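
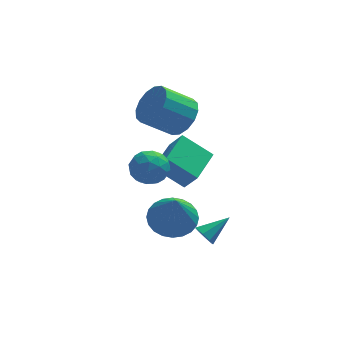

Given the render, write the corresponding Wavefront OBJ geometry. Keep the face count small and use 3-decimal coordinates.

v 3.123 -1.817 -1.271
v 3.418 -1.831 -1.735
v 4.217 -1.323 -0.589
v 3.219 -1.464 -1.681
v 2.964 -1.304 -1.387
v 2.802 -1.444 -1.025
v 2.828 -1.803 -0.807
v 3.027 -2.17 -0.86
v 3.282 -2.33 -1.154
v 3.444 -2.19 -1.516
v 1.825 -2.026 0.16
v 2.827 -1.748 0.3
v 1.855 -3.054 1.98
v 2.632 -1.436 0.48
v 2.313 -1.213 0.611
v 1.92 -1.115 0.673
v 1.513 -1.155 0.657
v 1.153 -1.328 0.566
v 0.895 -1.607 0.412
v 0.779 -1.95 0.221
v 0.822 -2.305 0.02
v 1.017 -2.617 -0.16
v 1.336 -2.839 -0.291
v 1.729 -2.937 -0.353
v 2.136 -2.897 -0.337
v 2.496 -2.724 -0.245
v 2.754 -2.445 -0.092
v 2.87 -2.102 0.1
v 2.674 2.159 3.257
v 3.161 2.679 3.986
v 1.833 2.482 5.013
v 1.346 1.961 4.283
v 2.895 3.044 3.712
v 1.567 2.847 4.739
v 2.57 3.171 3.316
v 1.242 2.974 4.343
v 2.272 3.028 2.904
v 0.945 2.83 3.931
v 2.083 2.651 2.587
v 0.755 2.454 3.613
v 2.052 2.142 2.449
v 0.724 1.945 3.475
v 2.187 1.638 2.527
v 0.859 1.441 3.554
v 2.453 1.273 2.801
v 1.125 1.076 3.828
v 2.778 1.146 3.197
v 1.45 0.949 4.224
v 3.075 1.29 3.609
v 1.748 1.092 4.636
v 3.265 1.666 3.927
v 1.937 1.469 4.953
v 3.296 2.175 4.065
v 1.968 1.978 5.091
v 0.989 -1.012 2.207
v 1.722 -1.258 2.634
v 0.198 -1.742 3.146
v 0.931 -1.988 3.573
v 0.67 -1.145 3.594
v 1.159 -0.693 3.013
v 0.761 -2.307 2.767
v 1.25 -1.855 2.186
v 1.581 -2.058 2.98
v 1.525 -1.34 3.491
v 0.395 -1.66 2.289
v 0.339 -0.942 2.8
v 1.425 -1.071 2.338
v 0.495 -1.929 3.442
v 0.341 -1.433 3.454
v 0.772 -1.578 3.705
v 1.094 -0.739 2.561
v 1.525 -0.884 2.812
v 0.907 -0.817 3.376
v 0.395 -2.116 2.968
v 0.826 -2.261 3.219
v 1.148 -1.422 2.075
v 1.579 -1.567 2.326
v 1.013 -2.183 2.404
v 1.773 -1.686 2.792
v 1.308 -2.115 3.344
v 1.208 -2.302 2.87
v 1.496 -2.037 2.529
v 1.74 -1.264 3.092
v 1.275 -1.693 3.644
v 1.122 -1.197 3.657
v 1.409 -0.932 3.315
v 1.657 -1.734 3.296
v 0.645 -1.307 2.136
v 0.18 -1.736 2.688
v 0.511 -2.068 2.465
v 0.798 -1.803 2.123
v 0.612 -0.885 2.436
v 0.147 -1.314 2.988
v 0.424 -0.963 3.251
v 0.712 -0.698 2.91
v 0.263 -1.266 2.484
v 1.157 -0.816 2.343
v 1.637 -1.26 3.203
v 1.972 0.645 2.643
v 2.451 0.202 3.503
v 2.369 -1.302 1.417
v 2.848 -1.745 2.277
v 3.183 0.16 1.717
v 3.663 -0.284 2.577
f 2 1 4
f 2 4 3
f 4 1 5
f 4 5 3
f 5 1 6
f 5 6 3
f 6 1 7
f 6 7 3
f 7 1 8
f 7 8 3
f 8 1 9
f 8 9 3
f 9 1 10
f 9 10 3
f 10 1 2
f 10 2 3
f 12 11 14
f 12 14 13
f 14 11 15
f 14 15 13
f 15 11 16
f 15 16 13
f 16 11 17
f 16 17 13
f 17 11 18
f 17 18 13
f 18 11 19
f 18 19 13
f 19 11 20
f 19 20 13
f 20 11 21
f 20 21 13
f 21 11 22
f 21 22 13
f 22 11 23
f 22 23 13
f 23 11 24
f 23 24 13
f 24 11 25
f 24 25 13
f 25 11 26
f 25 26 13
f 26 11 27
f 26 27 13
f 27 11 28
f 27 28 13
f 28 11 12
f 28 12 13
f 30 29 33
f 30 33 31
f 31 33 34
f 31 34 32
f 33 29 35
f 33 35 34
f 34 35 36
f 34 36 32
f 35 29 37
f 35 37 36
f 36 37 38
f 36 38 32
f 37 29 39
f 37 39 38
f 38 39 40
f 38 40 32
f 39 29 41
f 39 41 40
f 40 41 42
f 40 42 32
f 41 29 43
f 41 43 42
f 42 43 44
f 42 44 32
f 43 29 45
f 43 45 44
f 44 45 46
f 44 46 32
f 45 29 47
f 45 47 46
f 46 47 48
f 46 48 32
f 47 29 49
f 47 49 48
f 48 49 50
f 48 50 32
f 49 29 51
f 49 51 50
f 50 51 52
f 50 52 32
f 51 29 53
f 51 53 52
f 52 53 54
f 52 54 32
f 53 29 30
f 53 30 54
f 54 30 31
f 54 31 32
f 55 92 71
f 92 66 95
f 71 95 60
f 92 95 71
f 55 71 67
f 71 60 72
f 67 72 56
f 71 72 67
f 55 67 76
f 67 56 77
f 76 77 62
f 67 77 76
f 55 76 88
f 76 62 91
f 88 91 65
f 76 91 88
f 55 88 92
f 88 65 96
f 92 96 66
f 88 96 92
f 56 72 83
f 72 60 86
f 83 86 64
f 72 86 83
f 60 95 73
f 95 66 94
f 73 94 59
f 95 94 73
f 66 96 93
f 96 65 89
f 93 89 57
f 96 89 93
f 65 91 90
f 91 62 78
f 90 78 61
f 91 78 90
f 62 77 82
f 77 56 79
f 82 79 63
f 77 79 82
f 58 84 70
f 84 64 85
f 70 85 59
f 84 85 70
f 58 70 68
f 70 59 69
f 68 69 57
f 70 69 68
f 58 68 75
f 68 57 74
f 75 74 61
f 68 74 75
f 58 75 80
f 75 61 81
f 80 81 63
f 75 81 80
f 58 80 84
f 80 63 87
f 84 87 64
f 80 87 84
f 59 85 73
f 85 64 86
f 73 86 60
f 85 86 73
f 57 69 93
f 69 59 94
f 93 94 66
f 69 94 93
f 61 74 90
f 74 57 89
f 90 89 65
f 74 89 90
f 63 81 82
f 81 61 78
f 82 78 62
f 81 78 82
f 64 87 83
f 87 63 79
f 83 79 56
f 87 79 83
f 98 100 97
f 101 98 97
f 97 100 99
f 99 101 97
f 98 104 100
f 102 98 101
f 102 104 98
f 100 104 99
f 103 101 99
f 99 104 103
f 103 102 101
f 104 102 103



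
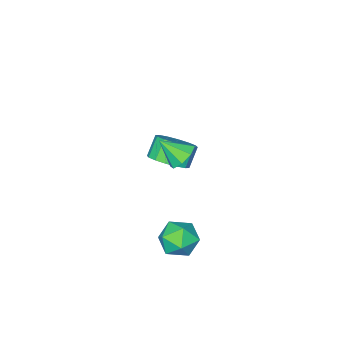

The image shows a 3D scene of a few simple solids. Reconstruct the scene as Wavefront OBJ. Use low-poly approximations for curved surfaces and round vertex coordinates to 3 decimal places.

v -0.914 -2.379 -2.881
v -0.275 -1.783 -2.247
v -1.027 -2.044 -1.244
v -1.666 -2.641 -1.879
v -0.659 -1.426 -2.442
v -1.411 -1.688 -1.439
v -1.112 -1.325 -2.754
v -1.863 -1.587 -1.752
v -1.511 -1.506 -3.101
v -2.263 -1.768 -2.098
v -1.75 -1.921 -3.389
v -2.502 -2.183 -2.386
v -1.766 -2.459 -3.541
v -2.517 -2.721 -2.538
v -1.553 -2.976 -3.516
v -2.305 -3.237 -2.513
v -1.169 -3.332 -3.321
v -1.921 -3.594 -2.318
v -0.717 -3.433 -3.008
v -1.468 -3.695 -2.006
v -0.317 -3.252 -2.662
v -1.069 -3.514 -1.659
v -0.078 -2.837 -2.374
v -0.83 -3.099 -1.371
v -0.063 -2.299 -2.222
v -0.814 -2.561 -1.219
v 1.454 1.495 1.533
v 1.992 2.098 1.724
v 2.106 0.625 2.447
v 1.477 2.104 2.096
v 0.949 1.753 2.139
v 0.717 1.251 1.826
v 0.917 0.892 1.342
v 1.431 0.886 0.97
v 1.959 1.236 0.927
v 2.191 1.739 1.24
v 2.612 4.081 -2.029
v 3.158 3.974 -2.934
v 3.102 2.506 -1.546
v 3.648 2.399 -2.451
v 3.976 3.087 -1.711
v 3.673 4.06 -2.009
v 2.587 2.42 -2.471
v 2.284 3.393 -2.769
v 3.143 2.947 -3.207
v 4.001 3.359 -2.737
v 2.259 3.121 -1.743
v 3.117 3.533 -1.273
f 2 1 5
f 2 5 3
f 3 5 6
f 3 6 4
f 5 1 7
f 5 7 6
f 6 7 8
f 6 8 4
f 7 1 9
f 7 9 8
f 8 9 10
f 8 10 4
f 9 1 11
f 9 11 10
f 10 11 12
f 10 12 4
f 11 1 13
f 11 13 12
f 12 13 14
f 12 14 4
f 13 1 15
f 13 15 14
f 14 15 16
f 14 16 4
f 15 1 17
f 15 17 16
f 16 17 18
f 16 18 4
f 17 1 19
f 17 19 18
f 18 19 20
f 18 20 4
f 19 1 21
f 19 21 20
f 20 21 22
f 20 22 4
f 21 1 23
f 21 23 22
f 22 23 24
f 22 24 4
f 23 1 25
f 23 25 24
f 24 25 26
f 24 26 4
f 25 1 2
f 25 2 26
f 26 2 3
f 26 3 4
f 28 27 30
f 28 30 29
f 30 27 31
f 30 31 29
f 31 27 32
f 31 32 29
f 32 27 33
f 32 33 29
f 33 27 34
f 33 34 29
f 34 27 35
f 34 35 29
f 35 27 36
f 35 36 29
f 36 27 28
f 36 28 29
f 37 48 42
f 37 42 38
f 37 38 44
f 37 44 47
f 37 47 48
f 38 42 46
f 42 48 41
f 48 47 39
f 47 44 43
f 44 38 45
f 40 46 41
f 40 41 39
f 40 39 43
f 40 43 45
f 40 45 46
f 41 46 42
f 39 41 48
f 43 39 47
f 45 43 44
f 46 45 38



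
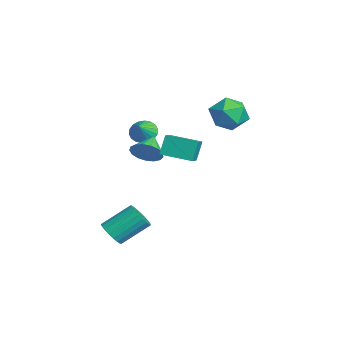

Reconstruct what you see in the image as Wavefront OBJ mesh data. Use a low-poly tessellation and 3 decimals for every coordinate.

v -4.181 -0.883 0.79
v -3.672 -1.051 0.196
v -3.379 -1.277 1.59
v -3.589 -0.715 0.279
v -3.623 -0.412 0.462
v -3.768 -0.202 0.711
v -3.994 -0.127 0.975
v -4.258 -0.202 1.203
v -4.506 -0.411 1.348
v -4.69 -0.714 1.383
v -4.773 -1.05 1.301
v -4.739 -1.353 1.117
v -4.594 -1.563 0.869
v -4.368 -1.638 0.605
v -4.104 -1.564 0.377
v -3.856 -1.354 0.231
v -0.18 -1.436 1.117
v 0.398 -0.923 1.598
v -1.26 -0.844 1.783
v 0.313 -0.682 1.246
v 0.115 -0.613 0.864
v -0.151 -0.733 0.54
v -0.423 -1.014 0.348
v -0.639 -1.391 0.333
v -0.751 -1.779 0.497
v -0.731 -2.088 0.803
v -0.586 -2.248 1.181
v -0.347 -2.222 1.545
v -0.07 -2.015 1.81
v 0.181 -1.676 1.917
v 0.35 -1.282 1.84
v 0.204 -0.606 1.156
v -0.159 -0.23 2.292
v 0.978 0.93 0.895
v 0.615 1.306 2.03
v 1.145 -1.006 1.59
v 0.782 -0.63 2.725
v 1.919 0.53 1.328
v 1.556 0.906 2.464
v 1.511 -3.568 -3.704
v 1.882 -3.114 -4.278
v 1.779 -1.579 -3.13
v 1.409 -2.032 -2.556
v 1.553 -3.076 -4.359
v 1.45 -1.54 -3.21
v 1.217 -3.122 -4.326
v 1.114 -1.587 -3.178
v 0.931 -3.246 -4.186
v 0.829 -1.71 -3.038
v 0.746 -3.425 -3.963
v 0.644 -1.89 -2.815
v 0.694 -3.629 -3.695
v 0.591 -2.094 -2.547
v 0.782 -3.823 -3.428
v 0.68 -2.287 -2.28
v 0.997 -3.972 -3.209
v 0.894 -2.436 -2.061
v 1.301 -4.051 -3.076
v 1.198 -2.516 -1.928
v 1.641 -4.047 -3.051
v 1.538 -2.512 -1.903
v 1.958 -3.96 -3.14
v 1.856 -2.424 -1.991
v 2.199 -3.805 -3.325
v 2.096 -2.27 -2.177
v 2.32 -3.609 -3.576
v 2.218 -2.074 -2.428
v 2.302 -3.406 -3.85
v 2.199 -1.871 -2.702
v 2.147 -3.231 -4.098
v 2.044 -1.695 -2.95
v -2.782 4.274 2.811
v -2.284 3.825 1.792
v -4.476 3.355 2.388
v -3.978 2.906 1.369
v -3.597 2.512 2.459
v -2.55 3.08 2.72
v -4.21 4.1 1.46
v -3.163 4.668 1.721
v -3.167 3.717 0.957
v -2.788 2.736 1.574
v -3.972 4.444 2.606
v -3.593 3.463 3.223
f 2 1 4
f 2 4 3
f 4 1 5
f 4 5 3
f 5 1 6
f 5 6 3
f 6 1 7
f 6 7 3
f 7 1 8
f 7 8 3
f 8 1 9
f 8 9 3
f 9 1 10
f 9 10 3
f 10 1 11
f 10 11 3
f 11 1 12
f 11 12 3
f 12 1 13
f 12 13 3
f 13 1 14
f 13 14 3
f 14 1 15
f 14 15 3
f 15 1 16
f 15 16 3
f 16 1 2
f 16 2 3
f 18 17 20
f 18 20 19
f 20 17 21
f 20 21 19
f 21 17 22
f 21 22 19
f 22 17 23
f 22 23 19
f 23 17 24
f 23 24 19
f 24 17 25
f 24 25 19
f 25 17 26
f 25 26 19
f 26 17 27
f 26 27 19
f 27 17 28
f 27 28 19
f 28 17 29
f 28 29 19
f 29 17 30
f 29 30 19
f 30 17 31
f 30 31 19
f 31 17 18
f 31 18 19
f 33 35 32
f 36 33 32
f 32 35 34
f 34 36 32
f 33 39 35
f 37 33 36
f 37 39 33
f 35 39 34
f 38 36 34
f 34 39 38
f 38 37 36
f 39 37 38
f 41 40 44
f 41 44 42
f 42 44 45
f 42 45 43
f 44 40 46
f 44 46 45
f 45 46 47
f 45 47 43
f 46 40 48
f 46 48 47
f 47 48 49
f 47 49 43
f 48 40 50
f 48 50 49
f 49 50 51
f 49 51 43
f 50 40 52
f 50 52 51
f 51 52 53
f 51 53 43
f 52 40 54
f 52 54 53
f 53 54 55
f 53 55 43
f 54 40 56
f 54 56 55
f 55 56 57
f 55 57 43
f 56 40 58
f 56 58 57
f 57 58 59
f 57 59 43
f 58 40 60
f 58 60 59
f 59 60 61
f 59 61 43
f 60 40 62
f 60 62 61
f 61 62 63
f 61 63 43
f 62 40 64
f 62 64 63
f 63 64 65
f 63 65 43
f 64 40 66
f 64 66 65
f 65 66 67
f 65 67 43
f 66 40 68
f 66 68 67
f 67 68 69
f 67 69 43
f 68 40 70
f 68 70 69
f 69 70 71
f 69 71 43
f 70 40 41
f 70 41 71
f 71 41 42
f 71 42 43
f 72 83 77
f 72 77 73
f 72 73 79
f 72 79 82
f 72 82 83
f 73 77 81
f 77 83 76
f 83 82 74
f 82 79 78
f 79 73 80
f 75 81 76
f 75 76 74
f 75 74 78
f 75 78 80
f 75 80 81
f 76 81 77
f 74 76 83
f 78 74 82
f 80 78 79
f 81 80 73



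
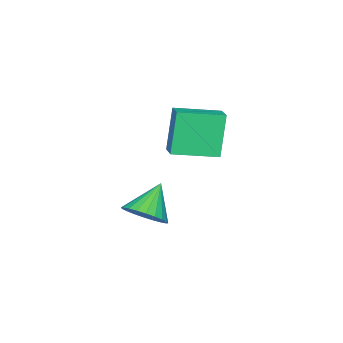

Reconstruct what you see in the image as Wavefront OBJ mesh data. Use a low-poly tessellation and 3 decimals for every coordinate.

v 2.638 -2.63 -0.67
v 3.211 -2.142 -0.074
v 1.482 -2.69 0.49
v 3.027 -1.863 -0.243
v 2.783 -1.701 -0.477
v 2.518 -1.68 -0.741
v 2.271 -1.804 -0.994
v 2.08 -2.054 -1.197
v 1.974 -2.391 -1.321
v 1.969 -2.765 -1.345
v 2.066 -3.118 -1.267
v 2.25 -3.397 -1.097
v 2.493 -3.559 -0.863
v 2.759 -3.579 -0.6
v 3.006 -3.456 -0.347
v 3.197 -3.206 -0.144
v 3.303 -2.868 -0.02
v 3.308 -2.495 0.004
v 0.649 -0.785 2.467
v 0.018 -0.944 4.347
v 1.277 -0.153 2.731
v 0.647 -0.312 4.612
v 1.893 -2.148 2.768
v 1.263 -2.307 4.649
v 2.522 -1.516 3.033
v 1.891 -1.675 4.913
f 2 1 4
f 2 4 3
f 4 1 5
f 4 5 3
f 5 1 6
f 5 6 3
f 6 1 7
f 6 7 3
f 7 1 8
f 7 8 3
f 8 1 9
f 8 9 3
f 9 1 10
f 9 10 3
f 10 1 11
f 10 11 3
f 11 1 12
f 11 12 3
f 12 1 13
f 12 13 3
f 13 1 14
f 13 14 3
f 14 1 15
f 14 15 3
f 15 1 16
f 15 16 3
f 16 1 17
f 16 17 3
f 17 1 18
f 17 18 3
f 18 1 2
f 18 2 3
f 20 22 19
f 23 20 19
f 19 22 21
f 21 23 19
f 20 26 22
f 24 20 23
f 24 26 20
f 22 26 21
f 25 23 21
f 21 26 25
f 25 24 23
f 26 24 25



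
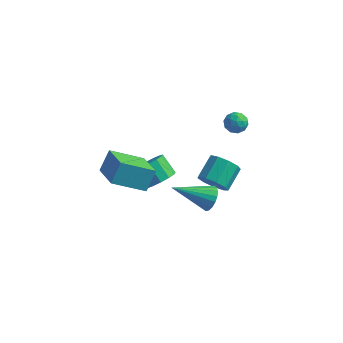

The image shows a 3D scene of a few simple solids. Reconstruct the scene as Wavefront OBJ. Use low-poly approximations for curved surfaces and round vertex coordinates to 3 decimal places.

v -1.279 -1.722 0.373
v -2.73 -2.564 1.286
v -1.075 -0.993 1.368
v -2.526 -1.835 2.281
v -0.114 -2.985 1.059
v -1.565 -3.827 1.972
v 0.09 -2.256 2.054
v -1.361 -3.098 2.967
v -0.601 -0.002 -1.279
v -0.078 0.62 -1.029
v -0.917 1.003 -0.23
v -1.439 0.382 -0.481
v -0.339 0.8 -1.389
v -1.177 1.183 -0.59
v -0.682 0.725 -1.714
v -1.521 1.108 -0.915
v -1 0.419 -1.901
v -1.839 0.802 -1.102
v -1.191 -0.02 -1.891
v -2.03 0.363 -1.092
v -1.195 -0.453 -1.686
v -2.033 -0.07 -0.888
v -1.009 -0.743 -1.353
v -1.848 -0.36 -0.554
v -0.695 -0.797 -0.996
v -1.533 -0.414 -0.197
v -0.35 -0.599 -0.729
v -1.189 -0.216 0.069
v -0.085 -0.211 -0.637
v -0.923 0.172 0.162
v 0.017 0.244 -0.749
v -0.822 0.627 0.05
v 2.079 4.43 0.86
v 2.36 3.996 0.445
v 1.42 3.664 1.215
v 1.701 3.23 0.8
v 2.043 3.462 1.318
v 2.45 3.936 1.098
v 1.33 3.724 0.562
v 1.737 4.198 0.342
v 1.896 3.56 0.261
v 2.337 3.398 0.728
v 1.443 4.262 0.932
v 1.884 4.1 1.399
v 2.277 4.281 0.621
v 1.503 3.379 1.039
v 1.704 3.516 1.343
v 1.869 3.261 1.099
v 2.331 4.245 1.005
v 2.495 3.99 0.761
v 2.309 3.676 1.274
v 1.285 3.67 0.899
v 1.449 3.415 0.655
v 1.911 4.399 0.561
v 2.076 4.144 0.317
v 1.471 3.984 0.386
v 2.17 3.769 0.269
v 1.782 3.319 0.478
v 1.564 3.609 0.338
v 1.804 3.888 0.209
v 2.429 3.674 0.543
v 2.041 3.223 0.753
v 2.243 3.36 1.057
v 2.482 3.638 0.927
v 2.157 3.418 0.435
v 1.739 4.437 0.907
v 1.351 3.986 1.117
v 1.298 4.022 0.733
v 1.537 4.3 0.603
v 1.998 4.341 1.182
v 1.61 3.891 1.391
v 1.976 3.772 1.451
v 2.216 4.051 1.322
v 1.623 4.242 1.225
v 2.448 -1.152 -0.367
v 2.882 -1.36 0.196
v 0.752 -1.948 0.647
v 2.79 -1.056 0.282
v 2.632 -0.77 0.24
v 2.436 -0.561 0.078
v 2.243 -0.468 -0.173
v 2.091 -0.511 -0.462
v 2.01 -0.681 -0.732
v 2.015 -0.945 -0.929
v 2.106 -1.249 -1.015
v 2.265 -1.535 -0.973
v 2.46 -1.744 -0.811
v 2.653 -1.837 -0.56
v 2.805 -1.794 -0.271
v 2.887 -1.624 -0.001
v 1.456 1.801 -2.554
v 1.958 2.084 -3.22
v 2.145 3.323 -2.551
v 1.644 3.039 -1.886
v 1.382 2.226 -3.321
v 1.569 3.465 -2.652
v 0.841 2.169 -3.064
v 1.028 3.408 -2.395
v 0.588 1.94 -2.568
v 0.775 3.178 -1.9
v 0.741 1.645 -2.066
v 0.928 2.884 -1.397
v 1.229 1.424 -1.792
v 1.416 2.662 -1.124
v 1.824 1.378 -1.875
v 2.011 2.617 -1.206
v 2.246 1.531 -2.276
v 2.434 2.769 -1.607
v 2.299 1.809 -2.807
v 2.487 3.048 -2.138
f 2 4 1
f 5 2 1
f 1 4 3
f 3 5 1
f 2 8 4
f 6 2 5
f 6 8 2
f 4 8 3
f 7 5 3
f 3 8 7
f 7 6 5
f 8 6 7
f 10 9 13
f 10 13 11
f 11 13 14
f 11 14 12
f 13 9 15
f 13 15 14
f 14 15 16
f 14 16 12
f 15 9 17
f 15 17 16
f 16 17 18
f 16 18 12
f 17 9 19
f 17 19 18
f 18 19 20
f 18 20 12
f 19 9 21
f 19 21 20
f 20 21 22
f 20 22 12
f 21 9 23
f 21 23 22
f 22 23 24
f 22 24 12
f 23 9 25
f 23 25 24
f 24 25 26
f 24 26 12
f 25 9 27
f 25 27 26
f 26 27 28
f 26 28 12
f 27 9 29
f 27 29 28
f 28 29 30
f 28 30 12
f 29 9 31
f 29 31 30
f 30 31 32
f 30 32 12
f 31 9 10
f 31 10 32
f 32 10 11
f 32 11 12
f 33 70 49
f 70 44 73
f 49 73 38
f 70 73 49
f 33 49 45
f 49 38 50
f 45 50 34
f 49 50 45
f 33 45 54
f 45 34 55
f 54 55 40
f 45 55 54
f 33 54 66
f 54 40 69
f 66 69 43
f 54 69 66
f 33 66 70
f 66 43 74
f 70 74 44
f 66 74 70
f 34 50 61
f 50 38 64
f 61 64 42
f 50 64 61
f 38 73 51
f 73 44 72
f 51 72 37
f 73 72 51
f 44 74 71
f 74 43 67
f 71 67 35
f 74 67 71
f 43 69 68
f 69 40 56
f 68 56 39
f 69 56 68
f 40 55 60
f 55 34 57
f 60 57 41
f 55 57 60
f 36 62 48
f 62 42 63
f 48 63 37
f 62 63 48
f 36 48 46
f 48 37 47
f 46 47 35
f 48 47 46
f 36 46 53
f 46 35 52
f 53 52 39
f 46 52 53
f 36 53 58
f 53 39 59
f 58 59 41
f 53 59 58
f 36 58 62
f 58 41 65
f 62 65 42
f 58 65 62
f 37 63 51
f 63 42 64
f 51 64 38
f 63 64 51
f 35 47 71
f 47 37 72
f 71 72 44
f 47 72 71
f 39 52 68
f 52 35 67
f 68 67 43
f 52 67 68
f 41 59 60
f 59 39 56
f 60 56 40
f 59 56 60
f 42 65 61
f 65 41 57
f 61 57 34
f 65 57 61
f 76 75 78
f 76 78 77
f 78 75 79
f 78 79 77
f 79 75 80
f 79 80 77
f 80 75 81
f 80 81 77
f 81 75 82
f 81 82 77
f 82 75 83
f 82 83 77
f 83 75 84
f 83 84 77
f 84 75 85
f 84 85 77
f 85 75 86
f 85 86 77
f 86 75 87
f 86 87 77
f 87 75 88
f 87 88 77
f 88 75 89
f 88 89 77
f 89 75 90
f 89 90 77
f 90 75 76
f 90 76 77
f 92 91 95
f 92 95 93
f 93 95 96
f 93 96 94
f 95 91 97
f 95 97 96
f 96 97 98
f 96 98 94
f 97 91 99
f 97 99 98
f 98 99 100
f 98 100 94
f 99 91 101
f 99 101 100
f 100 101 102
f 100 102 94
f 101 91 103
f 101 103 102
f 102 103 104
f 102 104 94
f 103 91 105
f 103 105 104
f 104 105 106
f 104 106 94
f 105 91 107
f 105 107 106
f 106 107 108
f 106 108 94
f 107 91 109
f 107 109 108
f 108 109 110
f 108 110 94
f 109 91 92
f 109 92 110
f 110 92 93
f 110 93 94



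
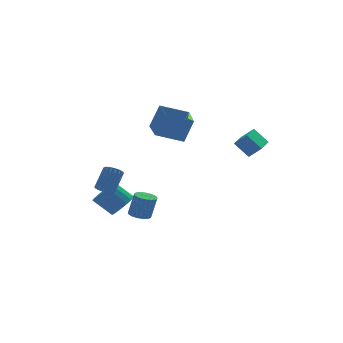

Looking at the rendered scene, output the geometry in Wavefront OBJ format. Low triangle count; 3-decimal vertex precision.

v -3.957 0.112 -0.303
v -3.443 0.031 -0.621
v -2.628 0.707 0.525
v -3.143 0.788 0.843
v -3.528 0.275 -0.704
v -2.713 0.951 0.442
v -3.698 0.487 -0.708
v -2.883 1.163 0.438
v -3.919 0.624 -0.632
v -3.105 1.3 0.514
v -4.148 0.66 -0.491
v -3.333 1.336 0.655
v -4.339 0.588 -0.312
v -3.525 1.263 0.834
v -4.455 0.421 -0.132
v -3.64 1.097 1.014
v -4.472 0.193 0.015
v -3.657 0.869 1.161
v -4.387 -0.051 0.098
v -3.572 0.625 1.244
v -4.217 -0.263 0.102
v -3.402 0.413 1.248
v -3.995 -0.4 0.026
v -3.181 0.276 1.172
v -3.767 -0.436 -0.115
v -2.952 0.24 1.031
v -3.575 -0.363 -0.294
v -2.761 0.312 0.852
v -3.46 -0.197 -0.474
v -2.645 0.479 0.672
v -1.994 2.316 -2.794
v -1.265 2.835 -2.507
v -2.196 3.564 -1.459
v -2.926 3.044 -1.746
v -1.448 3.079 -2.839
v -2.379 3.807 -1.79
v -1.755 3.148 -3.16
v -2.686 3.876 -2.111
v -2.117 3.026 -3.397
v -3.049 3.755 -2.349
v -2.452 2.742 -3.496
v -3.383 3.47 -2.448
v -2.681 2.36 -3.435
v -3.612 3.088 -2.386
v -2.753 1.968 -3.226
v -3.684 2.696 -2.178
v -2.652 1.655 -2.919
v -3.583 2.384 -1.871
v -2.399 1.494 -2.583
v -3.33 2.223 -1.535
v -2.054 1.521 -2.295
v -2.985 2.25 -1.247
v -1.696 1.73 -2.122
v -2.627 2.459 -1.074
v -1.405 2.074 -2.103
v -2.337 2.802 -1.054
v -1.25 2.472 -2.242
v -2.181 3.201 -1.193
v -3.251 -3.404 -0.969
v -2.646 -3.616 -1.126
v -2.304 -3.689 0.292
v -2.909 -3.476 0.449
v -2.61 -3.361 -1.121
v -2.268 -3.434 0.296
v -2.672 -3.113 -1.094
v -2.33 -3.185 0.324
v -2.822 -2.909 -1.047
v -2.48 -2.981 0.37
v -3.037 -2.78 -0.989
v -2.695 -2.852 0.429
v -3.285 -2.746 -0.927
v -2.942 -2.818 0.49
v -3.527 -2.812 -0.872
v -3.185 -2.885 0.546
v -3.728 -2.969 -0.831
v -3.386 -3.041 0.586
v -3.856 -3.191 -0.812
v -3.514 -3.264 0.606
v -3.892 -3.446 -0.816
v -3.55 -3.519 0.601
v -3.83 -3.695 -0.844
v -3.488 -3.767 0.574
v -3.68 -3.899 -0.89
v -3.338 -3.971 0.527
v -3.465 -4.028 -0.949
v -3.123 -4.1 0.469
v -3.218 -4.062 -1.01
v -2.875 -4.134 0.407
v -2.975 -3.995 -1.066
v -2.633 -4.068 0.352
v -2.774 -3.839 -1.106
v -2.432 -3.911 0.311
v -0.986 0.676 4.03
v -0.088 1.334 5.301
v -0.121 1.944 2.763
v 0.777 2.602 4.035
v 0.323 -0.522 3.725
v 1.221 0.136 4.997
v 1.188 0.746 2.459
v 2.086 1.404 3.73
v 2.64 -2.932 3.406
v 3.252 -3.288 4.07
v 3.86 -1.303 3.157
v 4.471 -1.659 3.82
v 3.269 -3.541 2.5
v 3.88 -3.897 3.163
v 4.488 -1.912 2.25
v 5.1 -2.268 2.914
f 2 1 5
f 2 5 3
f 3 5 6
f 3 6 4
f 5 1 7
f 5 7 6
f 6 7 8
f 6 8 4
f 7 1 9
f 7 9 8
f 8 9 10
f 8 10 4
f 9 1 11
f 9 11 10
f 10 11 12
f 10 12 4
f 11 1 13
f 11 13 12
f 12 13 14
f 12 14 4
f 13 1 15
f 13 15 14
f 14 15 16
f 14 16 4
f 15 1 17
f 15 17 16
f 16 17 18
f 16 18 4
f 17 1 19
f 17 19 18
f 18 19 20
f 18 20 4
f 19 1 21
f 19 21 20
f 20 21 22
f 20 22 4
f 21 1 23
f 21 23 22
f 22 23 24
f 22 24 4
f 23 1 25
f 23 25 24
f 24 25 26
f 24 26 4
f 25 1 27
f 25 27 26
f 26 27 28
f 26 28 4
f 27 1 29
f 27 29 28
f 28 29 30
f 28 30 4
f 29 1 2
f 29 2 30
f 30 2 3
f 30 3 4
f 32 31 35
f 32 35 33
f 33 35 36
f 33 36 34
f 35 31 37
f 35 37 36
f 36 37 38
f 36 38 34
f 37 31 39
f 37 39 38
f 38 39 40
f 38 40 34
f 39 31 41
f 39 41 40
f 40 41 42
f 40 42 34
f 41 31 43
f 41 43 42
f 42 43 44
f 42 44 34
f 43 31 45
f 43 45 44
f 44 45 46
f 44 46 34
f 45 31 47
f 45 47 46
f 46 47 48
f 46 48 34
f 47 31 49
f 47 49 48
f 48 49 50
f 48 50 34
f 49 31 51
f 49 51 50
f 50 51 52
f 50 52 34
f 51 31 53
f 51 53 52
f 52 53 54
f 52 54 34
f 53 31 55
f 53 55 54
f 54 55 56
f 54 56 34
f 55 31 57
f 55 57 56
f 56 57 58
f 56 58 34
f 57 31 32
f 57 32 58
f 58 32 33
f 58 33 34
f 60 59 63
f 60 63 61
f 61 63 64
f 61 64 62
f 63 59 65
f 63 65 64
f 64 65 66
f 64 66 62
f 65 59 67
f 65 67 66
f 66 67 68
f 66 68 62
f 67 59 69
f 67 69 68
f 68 69 70
f 68 70 62
f 69 59 71
f 69 71 70
f 70 71 72
f 70 72 62
f 71 59 73
f 71 73 72
f 72 73 74
f 72 74 62
f 73 59 75
f 73 75 74
f 74 75 76
f 74 76 62
f 75 59 77
f 75 77 76
f 76 77 78
f 76 78 62
f 77 59 79
f 77 79 78
f 78 79 80
f 78 80 62
f 79 59 81
f 79 81 80
f 80 81 82
f 80 82 62
f 81 59 83
f 81 83 82
f 82 83 84
f 82 84 62
f 83 59 85
f 83 85 84
f 84 85 86
f 84 86 62
f 85 59 87
f 85 87 86
f 86 87 88
f 86 88 62
f 87 59 89
f 87 89 88
f 88 89 90
f 88 90 62
f 89 59 91
f 89 91 90
f 90 91 92
f 90 92 62
f 91 59 60
f 91 60 92
f 92 60 61
f 92 61 62
f 94 96 93
f 97 94 93
f 93 96 95
f 95 97 93
f 94 100 96
f 98 94 97
f 98 100 94
f 96 100 95
f 99 97 95
f 95 100 99
f 99 98 97
f 100 98 99
f 102 104 101
f 105 102 101
f 101 104 103
f 103 105 101
f 102 108 104
f 106 102 105
f 106 108 102
f 104 108 103
f 107 105 103
f 103 108 107
f 107 106 105
f 108 106 107



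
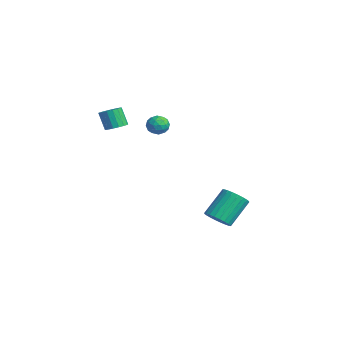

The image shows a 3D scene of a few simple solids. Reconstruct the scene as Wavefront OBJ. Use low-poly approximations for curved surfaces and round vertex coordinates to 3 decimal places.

v 0.779 -0.46 3.474
v 1.232 -0.3 4.031
v 1.308 -1.52 3.349
v 1.761 -1.36 3.906
v 1.046 -1.476 4.035
v 0.719 -0.821 4.112
v 1.821 -0.999 3.268
v 1.494 -0.344 3.345
v 1.876 -0.633 3.904
v 1.397 -0.928 4.378
v 1.143 -0.892 3.002
v 0.664 -1.187 3.476
v 0.959 -0.287 3.763
v 1.581 -1.533 3.617
v 1.16 -1.601 3.693
v 1.427 -1.507 4.02
v 0.658 -0.593 3.811
v 0.924 -0.499 4.139
v 0.814 -1.19 4.141
v 1.616 -1.321 3.241
v 1.882 -1.227 3.569
v 1.113 -0.313 3.36
v 1.38 -0.219 3.687
v 1.726 -0.63 3.239
v 1.604 -0.389 4.016
v 1.915 -1.012 3.943
v 1.95 -0.8 3.567
v 1.758 -0.414 3.613
v 1.323 -0.562 4.295
v 1.633 -1.185 4.222
v 1.213 -1.253 4.297
v 1.021 -0.868 4.343
v 1.701 -0.758 4.22
v 0.907 -0.635 3.158
v 1.217 -1.258 3.085
v 1.519 -0.952 3.037
v 1.327 -0.567 3.083
v 0.625 -0.808 3.437
v 0.936 -1.431 3.364
v 0.782 -1.406 3.767
v 0.59 -1.02 3.813
v 0.839 -1.062 3.16
v -0.554 -2.818 3.072
v 0.03 -2.547 3.373
v -0.482 -2.772 4.568
v -1.066 -3.042 4.268
v -0.175 -2.279 3.335
v -0.687 -2.503 4.531
v -0.466 -2.133 3.238
v -0.978 -2.357 4.434
v -0.778 -2.145 3.103
v -1.29 -2.369 4.298
v -1.038 -2.311 2.96
v -1.55 -2.535 4.156
v -1.187 -2.593 2.843
v -1.699 -2.817 4.039
v -1.192 -2.926 2.779
v -1.703 -3.15 3.975
v -1.05 -3.235 2.782
v -1.562 -3.459 3.978
v -0.795 -3.448 2.851
v -1.306 -3.672 4.047
v -0.484 -3.517 2.971
v -0.996 -3.741 4.167
v -0.19 -3.426 3.114
v -0.702 -3.65 4.31
v 0.021 -3.195 3.248
v -0.491 -3.419 4.443
v 0.1 -2.878 3.341
v -0.412 -3.102 4.537
v 1.349 2.797 -4.666
v 1.923 2.37 -4.071
v 1.364 3.756 -2.539
v 0.791 4.183 -3.134
v 2.143 2.619 -4.216
v 1.585 4.005 -2.684
v 2.243 2.895 -4.429
v 1.685 4.281 -2.897
v 2.207 3.157 -4.679
v 1.649 4.542 -3.146
v 2.04 3.363 -4.926
v 1.482 4.749 -3.394
v 1.768 3.483 -5.134
v 1.21 4.869 -3.601
v 1.432 3.499 -5.271
v 0.874 4.885 -3.738
v 1.084 3.408 -5.315
v 0.525 4.794 -3.783
v 0.776 3.224 -5.261
v 0.217 4.61 -3.729
v 0.555 2.975 -5.116
v -0.003 4.361 -3.584
v 0.455 2.699 -4.903
v -0.103 4.085 -3.371
v 0.491 2.438 -4.654
v -0.067 3.823 -3.121
v 0.658 2.231 -4.406
v 0.1 3.617 -2.874
v 0.93 2.111 -4.199
v 0.372 3.497 -2.666
v 1.266 2.095 -4.062
v 0.708 3.481 -2.529
v 1.615 2.186 -4.017
v 1.056 3.572 -2.485
f 1 38 17
f 38 12 41
f 17 41 6
f 38 41 17
f 1 17 13
f 17 6 18
f 13 18 2
f 17 18 13
f 1 13 22
f 13 2 23
f 22 23 8
f 13 23 22
f 1 22 34
f 22 8 37
f 34 37 11
f 22 37 34
f 1 34 38
f 34 11 42
f 38 42 12
f 34 42 38
f 2 18 29
f 18 6 32
f 29 32 10
f 18 32 29
f 6 41 19
f 41 12 40
f 19 40 5
f 41 40 19
f 12 42 39
f 42 11 35
f 39 35 3
f 42 35 39
f 11 37 36
f 37 8 24
f 36 24 7
f 37 24 36
f 8 23 28
f 23 2 25
f 28 25 9
f 23 25 28
f 4 30 16
f 30 10 31
f 16 31 5
f 30 31 16
f 4 16 14
f 16 5 15
f 14 15 3
f 16 15 14
f 4 14 21
f 14 3 20
f 21 20 7
f 14 20 21
f 4 21 26
f 21 7 27
f 26 27 9
f 21 27 26
f 4 26 30
f 26 9 33
f 30 33 10
f 26 33 30
f 5 31 19
f 31 10 32
f 19 32 6
f 31 32 19
f 3 15 39
f 15 5 40
f 39 40 12
f 15 40 39
f 7 20 36
f 20 3 35
f 36 35 11
f 20 35 36
f 9 27 28
f 27 7 24
f 28 24 8
f 27 24 28
f 10 33 29
f 33 9 25
f 29 25 2
f 33 25 29
f 44 43 47
f 44 47 45
f 45 47 48
f 45 48 46
f 47 43 49
f 47 49 48
f 48 49 50
f 48 50 46
f 49 43 51
f 49 51 50
f 50 51 52
f 50 52 46
f 51 43 53
f 51 53 52
f 52 53 54
f 52 54 46
f 53 43 55
f 53 55 54
f 54 55 56
f 54 56 46
f 55 43 57
f 55 57 56
f 56 57 58
f 56 58 46
f 57 43 59
f 57 59 58
f 58 59 60
f 58 60 46
f 59 43 61
f 59 61 60
f 60 61 62
f 60 62 46
f 61 43 63
f 61 63 62
f 62 63 64
f 62 64 46
f 63 43 65
f 63 65 64
f 64 65 66
f 64 66 46
f 65 43 67
f 65 67 66
f 66 67 68
f 66 68 46
f 67 43 69
f 67 69 68
f 68 69 70
f 68 70 46
f 69 43 44
f 69 44 70
f 70 44 45
f 70 45 46
f 72 71 75
f 72 75 73
f 73 75 76
f 73 76 74
f 75 71 77
f 75 77 76
f 76 77 78
f 76 78 74
f 77 71 79
f 77 79 78
f 78 79 80
f 78 80 74
f 79 71 81
f 79 81 80
f 80 81 82
f 80 82 74
f 81 71 83
f 81 83 82
f 82 83 84
f 82 84 74
f 83 71 85
f 83 85 84
f 84 85 86
f 84 86 74
f 85 71 87
f 85 87 86
f 86 87 88
f 86 88 74
f 87 71 89
f 87 89 88
f 88 89 90
f 88 90 74
f 89 71 91
f 89 91 90
f 90 91 92
f 90 92 74
f 91 71 93
f 91 93 92
f 92 93 94
f 92 94 74
f 93 71 95
f 93 95 94
f 94 95 96
f 94 96 74
f 95 71 97
f 95 97 96
f 96 97 98
f 96 98 74
f 97 71 99
f 97 99 98
f 98 99 100
f 98 100 74
f 99 71 101
f 99 101 100
f 100 101 102
f 100 102 74
f 101 71 103
f 101 103 102
f 102 103 104
f 102 104 74
f 103 71 72
f 103 72 104
f 104 72 73
f 104 73 74



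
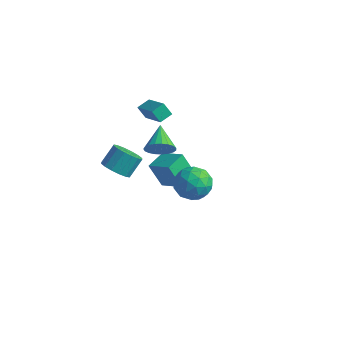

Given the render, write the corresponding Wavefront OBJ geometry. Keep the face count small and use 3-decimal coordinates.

v -4.194 1.959 -5.145
v -4.999 1.782 -3.612
v -4.17 3.318 -4.976
v -4.975 3.142 -3.444
v -2.705 1.838 -4.376
v -3.51 1.662 -2.844
v -2.681 3.198 -4.208
v -3.486 3.021 -2.675
v 0.796 -0.954 -0.442
v 1.373 -1.17 0.524
v -0.693 -1.81 0.256
v -0.116 -2.026 1.222
v -0.415 -0.951 0.962
v 0.505 -0.422 0.53
v 0.175 -2.558 0.25
v 1.095 -2.029 -0.182
v 0.989 -2.161 0.952
v 0.625 -1.168 1.392
v 0.055 -1.812 -0.612
v -0.309 -0.819 -0.172
v 1.215 -0.987 -0.021
v -0.535 -1.993 0.801
v -0.711 -1.361 0.647
v -0.372 -1.488 1.215
v 0.705 -0.547 -0.017
v 1.045 -0.674 0.551
v -0.007 -0.545 0.808
v -0.365 -2.306 0.229
v -0.025 -2.433 0.797
v 1.052 -1.492 -0.435
v 1.391 -1.619 0.133
v 0.687 -2.435 -0.028
v 1.329 -1.697 0.799
v 0.454 -2.2 1.209
v 0.625 -2.513 0.638
v 1.166 -2.202 0.384
v 1.115 -1.113 1.057
v 0.239 -1.616 1.468
v 0.063 -0.984 1.315
v 0.604 -0.673 1.061
v 0.889 -1.695 1.309
v 0.441 -1.364 -0.688
v -0.435 -1.867 -0.277
v 0.076 -2.307 -0.281
v 0.617 -1.996 -0.535
v 0.226 -0.78 -0.429
v -0.649 -1.283 -0.019
v -0.486 -0.778 0.396
v 0.055 -0.467 0.142
v -0.209 -1.285 -0.529
v -3.979 -2.703 0.15
v -3.087 -2.956 0.235
v -2.91 -2.009 1.195
v -3.801 -1.757 1.11
v -3.088 -2.613 -0.103
v -2.911 -1.666 0.857
v -3.328 -2.294 -0.374
v -3.151 -1.348 0.586
v -3.742 -2.085 -0.503
v -3.564 -1.139 0.457
v -4.219 -2.042 -0.458
v -4.042 -1.095 0.502
v -4.632 -2.176 -0.25
v -4.455 -1.229 0.71
v -4.87 -2.451 0.065
v -4.693 -1.504 1.025
v -4.869 -2.794 0.403
v -4.692 -1.847 1.363
v -4.629 -3.112 0.674
v -4.452 -2.166 1.634
v -4.216 -3.321 0.803
v -4.038 -2.375 1.763
v -3.738 -3.365 0.758
v -3.561 -2.418 1.718
v -3.325 -3.231 0.55
v -3.148 -2.284 1.51
v -3.102 0.271 0.176
v -2.531 0.271 0.897
v -3.998 1.569 0.884
v -2.36 0.518 0.661
v -2.317 0.722 0.34
v -2.41 0.849 -0.009
v -2.622 0.875 -0.326
v -2.918 0.797 -0.556
v -3.245 0.628 -0.66
v -3.547 0.397 -0.619
v -3.772 0.144 -0.441
v -3.882 -0.087 -0.157
v -3.856 -0.256 0.186
v -3.7 -0.334 0.526
v -3.441 -0.307 0.806
v -3.123 -0.181 0.977
v -2.801 0.023 1.009
v -3.206 -0.301 3.888
v -2.972 0.477 4.137
v -4.79 0.508 2.849
v -4.556 1.286 3.099
v -2.704 -0.226 3.181
v -2.47 0.552 3.431
v -4.288 0.583 2.143
v -4.054 1.361 2.392
f 2 4 1
f 5 2 1
f 1 4 3
f 3 5 1
f 2 8 4
f 6 2 5
f 6 8 2
f 4 8 3
f 7 5 3
f 3 8 7
f 7 6 5
f 8 6 7
f 9 46 25
f 46 20 49
f 25 49 14
f 46 49 25
f 9 25 21
f 25 14 26
f 21 26 10
f 25 26 21
f 9 21 30
f 21 10 31
f 30 31 16
f 21 31 30
f 9 30 42
f 30 16 45
f 42 45 19
f 30 45 42
f 9 42 46
f 42 19 50
f 46 50 20
f 42 50 46
f 10 26 37
f 26 14 40
f 37 40 18
f 26 40 37
f 14 49 27
f 49 20 48
f 27 48 13
f 49 48 27
f 20 50 47
f 50 19 43
f 47 43 11
f 50 43 47
f 19 45 44
f 45 16 32
f 44 32 15
f 45 32 44
f 16 31 36
f 31 10 33
f 36 33 17
f 31 33 36
f 12 38 24
f 38 18 39
f 24 39 13
f 38 39 24
f 12 24 22
f 24 13 23
f 22 23 11
f 24 23 22
f 12 22 29
f 22 11 28
f 29 28 15
f 22 28 29
f 12 29 34
f 29 15 35
f 34 35 17
f 29 35 34
f 12 34 38
f 34 17 41
f 38 41 18
f 34 41 38
f 13 39 27
f 39 18 40
f 27 40 14
f 39 40 27
f 11 23 47
f 23 13 48
f 47 48 20
f 23 48 47
f 15 28 44
f 28 11 43
f 44 43 19
f 28 43 44
f 17 35 36
f 35 15 32
f 36 32 16
f 35 32 36
f 18 41 37
f 41 17 33
f 37 33 10
f 41 33 37
f 52 51 55
f 52 55 53
f 53 55 56
f 53 56 54
f 55 51 57
f 55 57 56
f 56 57 58
f 56 58 54
f 57 51 59
f 57 59 58
f 58 59 60
f 58 60 54
f 59 51 61
f 59 61 60
f 60 61 62
f 60 62 54
f 61 51 63
f 61 63 62
f 62 63 64
f 62 64 54
f 63 51 65
f 63 65 64
f 64 65 66
f 64 66 54
f 65 51 67
f 65 67 66
f 66 67 68
f 66 68 54
f 67 51 69
f 67 69 68
f 68 69 70
f 68 70 54
f 69 51 71
f 69 71 70
f 70 71 72
f 70 72 54
f 71 51 73
f 71 73 72
f 72 73 74
f 72 74 54
f 73 51 75
f 73 75 74
f 74 75 76
f 74 76 54
f 75 51 52
f 75 52 76
f 76 52 53
f 76 53 54
f 78 77 80
f 78 80 79
f 80 77 81
f 80 81 79
f 81 77 82
f 81 82 79
f 82 77 83
f 82 83 79
f 83 77 84
f 83 84 79
f 84 77 85
f 84 85 79
f 85 77 86
f 85 86 79
f 86 77 87
f 86 87 79
f 87 77 88
f 87 88 79
f 88 77 89
f 88 89 79
f 89 77 90
f 89 90 79
f 90 77 91
f 90 91 79
f 91 77 92
f 91 92 79
f 92 77 93
f 92 93 79
f 93 77 78
f 93 78 79
f 95 97 94
f 98 95 94
f 94 97 96
f 96 98 94
f 95 101 97
f 99 95 98
f 99 101 95
f 97 101 96
f 100 98 96
f 96 101 100
f 100 99 98
f 101 99 100



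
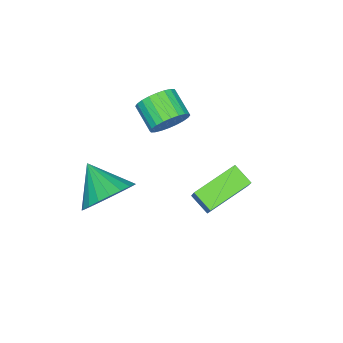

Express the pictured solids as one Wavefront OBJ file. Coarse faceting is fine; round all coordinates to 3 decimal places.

v -0.122 2.26 -0.986
v -1.501 2.949 -0.489
v 0.074 2.939 -1.382
v -1.305 3.628 -0.884
v 0.385 2.632 -0.096
v -0.994 3.321 0.402
v 0.581 3.311 -0.491
v -0.798 4 0.006
v 1.218 0.071 -0.938
v 2.12 -0.098 -0.622
v 0.742 -0.991 -0.142
v 1.984 0.167 -0.35
v 1.716 0.415 -0.179
v 1.362 0.604 -0.14
v 0.983 0.7 -0.238
v 0.644 0.688 -0.457
v 0.405 0.569 -0.76
v 0.307 0.364 -1.093
v 0.366 0.108 -1.399
v 0.573 -0.154 -1.625
v 0.891 -0.377 -1.733
v 1.266 -0.523 -1.703
v 1.632 -0.566 -1.541
v 1.928 -0.499 -1.274
v 2.1 -0.333 -0.949
v -2 0.459 0.201
v -1.398 0.302 0.563
v -1.897 -0.516 1.04
v -2.5 -0.359 0.679
v -1.523 0.481 0.74
v -2.022 -0.336 1.217
v -1.72 0.657 0.834
v -2.219 -0.16 1.311
v -1.96 0.803 0.833
v -2.459 -0.015 1.31
v -2.206 0.896 0.735
v -2.706 0.079 1.212
v -2.421 0.923 0.556
v -2.921 0.106 1.033
v -2.572 0.879 0.323
v -3.071 0.062 0.8
v -2.636 0.771 0.072
v -3.135 -0.046 0.549
v -2.603 0.616 -0.16
v -3.102 -0.202 0.317
v -2.478 0.436 -0.337
v -2.977 -0.381 0.14
v -2.281 0.26 -0.431
v -2.78 -0.557 0.046
v -2.041 0.115 -0.43
v -2.54 -0.703 0.047
v -1.794 0.021 -0.332
v -2.294 -0.796 0.145
v -1.579 -0.006 -0.153
v -2.079 -0.823 0.324
v -1.429 0.038 0.08
v -1.928 -0.779 0.557
v -1.365 0.146 0.331
v -1.864 -0.671 0.808
f 2 4 1
f 5 2 1
f 1 4 3
f 3 5 1
f 2 8 4
f 6 2 5
f 6 8 2
f 4 8 3
f 7 5 3
f 3 8 7
f 7 6 5
f 8 6 7
f 10 9 12
f 10 12 11
f 12 9 13
f 12 13 11
f 13 9 14
f 13 14 11
f 14 9 15
f 14 15 11
f 15 9 16
f 15 16 11
f 16 9 17
f 16 17 11
f 17 9 18
f 17 18 11
f 18 9 19
f 18 19 11
f 19 9 20
f 19 20 11
f 20 9 21
f 20 21 11
f 21 9 22
f 21 22 11
f 22 9 23
f 22 23 11
f 23 9 24
f 23 24 11
f 24 9 25
f 24 25 11
f 25 9 10
f 25 10 11
f 27 26 30
f 27 30 28
f 28 30 31
f 28 31 29
f 30 26 32
f 30 32 31
f 31 32 33
f 31 33 29
f 32 26 34
f 32 34 33
f 33 34 35
f 33 35 29
f 34 26 36
f 34 36 35
f 35 36 37
f 35 37 29
f 36 26 38
f 36 38 37
f 37 38 39
f 37 39 29
f 38 26 40
f 38 40 39
f 39 40 41
f 39 41 29
f 40 26 42
f 40 42 41
f 41 42 43
f 41 43 29
f 42 26 44
f 42 44 43
f 43 44 45
f 43 45 29
f 44 26 46
f 44 46 45
f 45 46 47
f 45 47 29
f 46 26 48
f 46 48 47
f 47 48 49
f 47 49 29
f 48 26 50
f 48 50 49
f 49 50 51
f 49 51 29
f 50 26 52
f 50 52 51
f 51 52 53
f 51 53 29
f 52 26 54
f 52 54 53
f 53 54 55
f 53 55 29
f 54 26 56
f 54 56 55
f 55 56 57
f 55 57 29
f 56 26 58
f 56 58 57
f 57 58 59
f 57 59 29
f 58 26 27
f 58 27 59
f 59 27 28
f 59 28 29



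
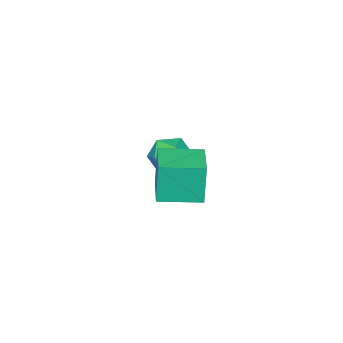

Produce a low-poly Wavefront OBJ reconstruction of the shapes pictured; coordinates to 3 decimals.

v 0.021 0.959 -0.939
v -0.115 0.945 0.455
v 1.071 1.801 -0.828
v 0.935 1.787 0.565
v 0.885 -0.127 -0.865
v 0.749 -0.141 0.528
v 1.935 0.715 -0.755
v 1.799 0.701 0.639
v -3.144 -1.992 -2.619
v -2.757 -1.39 -2.24
v -2.083 -2.75 -2.5
v -1.696 -2.148 -2.121
v -2.314 -2.524 -1.757
v -2.97 -2.056 -1.831
v -1.87 -2.084 -2.909
v -2.526 -1.616 -2.983
v -1.97 -1.447 -2.419
v -2.244 -1.719 -1.708
v -2.596 -2.421 -3.032
v -2.87 -2.693 -2.321
f 2 4 1
f 5 2 1
f 1 4 3
f 3 5 1
f 2 8 4
f 6 2 5
f 6 8 2
f 4 8 3
f 7 5 3
f 3 8 7
f 7 6 5
f 8 6 7
f 9 20 14
f 9 14 10
f 9 10 16
f 9 16 19
f 9 19 20
f 10 14 18
f 14 20 13
f 20 19 11
f 19 16 15
f 16 10 17
f 12 18 13
f 12 13 11
f 12 11 15
f 12 15 17
f 12 17 18
f 13 18 14
f 11 13 20
f 15 11 19
f 17 15 16
f 18 17 10



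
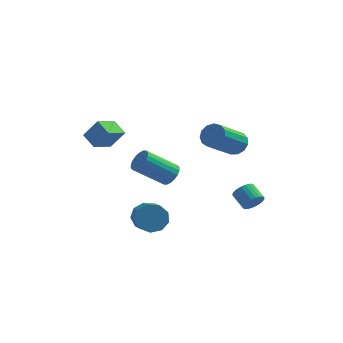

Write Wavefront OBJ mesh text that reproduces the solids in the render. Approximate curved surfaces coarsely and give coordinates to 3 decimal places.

v 3.011 3.986 0.314
v 3.61 3.984 0.748
v 2.669 2.532 2.041
v 2.069 2.534 1.606
v 3.357 4.281 0.897
v 2.416 2.829 2.19
v 2.995 4.484 0.861
v 2.054 3.032 2.154
v 2.637 4.529 0.651
v 1.696 3.076 1.944
v 2.398 4.401 0.334
v 1.457 2.949 1.627
v 2.354 4.142 0.011
v 1.413 2.69 1.304
v 2.517 3.833 -0.217
v 1.576 2.381 1.076
v 2.838 3.573 -0.276
v 1.897 2.121 1.017
v 3.213 3.444 -0.148
v 2.272 1.992 1.145
v 3.524 3.487 0.127
v 2.583 2.035 1.42
v 3.672 3.688 0.461
v 2.731 2.236 1.753
v -0.656 -0.159 -2.867
v 0.147 -0.038 -3.119
v 0.639 -1.52 -2.264
v -0.164 -1.641 -2.013
v 0.056 0.226 -2.609
v 0.548 -1.256 -1.754
v -0.368 0.31 -2.22
v 0.124 -1.172 -1.365
v -0.927 0.174 -2.134
v -0.435 -1.308 -1.279
v -1.359 -0.117 -2.391
v -0.867 -1.599 -1.536
v -1.462 -0.429 -2.872
v -0.97 -1.911 -2.017
v -1.188 -0.614 -3.35
v -0.696 -2.096 -2.495
v -0.665 -0.586 -3.602
v -0.173 -2.068 -2.747
v -0.138 -0.359 -3.511
v 0.354 -1.84 -2.656
v -2.925 -1.629 2.63
v -2.227 -1.574 3.604
v -3.563 -1.051 3.055
v -2.865 -0.996 4.029
v -2.335 -0.624 2.151
v -1.637 -0.569 3.125
v -2.973 -0.046 2.576
v -2.275 0.009 3.55
v 4.056 3.391 -3.579
v 4.49 3.484 -3.133
v 3.859 4.142 -2.654
v 3.424 4.049 -3.101
v 4.55 3.659 -3.294
v 3.918 4.317 -2.816
v 4.535 3.793 -3.5
v 3.903 4.451 -3.021
v 4.446 3.866 -3.717
v 3.814 4.524 -3.239
v 4.298 3.867 -3.914
v 3.666 4.525 -3.435
v 4.113 3.795 -4.059
v 3.482 4.453 -3.581
v 3.92 3.662 -4.131
v 3.288 4.32 -3.653
v 3.747 3.488 -4.12
v 3.115 4.145 -3.641
v 3.621 3.298 -4.026
v 2.99 3.956 -3.547
v 3.562 3.123 -3.864
v 2.93 3.781 -3.386
v 3.577 2.989 -3.659
v 2.945 3.647 -3.18
v 3.666 2.916 -3.441
v 3.034 3.574 -2.963
v 3.814 2.915 -3.245
v 3.182 3.573 -2.766
v 3.998 2.987 -3.099
v 3.367 3.645 -2.621
v 4.192 3.12 -3.027
v 3.56 3.778 -2.549
v 4.365 3.295 -3.039
v 3.733 3.952 -2.56
v -0.124 3.225 -1.873
v 0.341 3.033 -1.401
v -1.151 2.484 -0.155
v -1.616 2.675 -0.627
v 0.291 3.328 -1.331
v -1.201 2.779 -0.085
v 0.158 3.602 -1.369
v -1.334 3.053 -0.123
v -0.03 3.802 -1.507
v -1.522 3.253 -0.261
v -0.237 3.887 -1.717
v -1.729 3.338 -0.471
v -0.422 3.841 -1.958
v -1.914 3.292 -0.712
v -0.547 3.673 -2.182
v -2.039 3.124 -0.936
v -0.589 3.416 -2.345
v -2.081 2.867 -1.099
v -0.539 3.121 -2.415
v -2.031 2.572 -1.169
v -0.406 2.847 -2.377
v -1.898 2.298 -1.131
v -0.218 2.647 -2.239
v -1.71 2.098 -0.993
v -0.011 2.562 -2.029
v -1.503 2.013 -0.783
v 0.174 2.608 -1.788
v -1.318 2.059 -0.542
v 0.299 2.776 -1.564
v -1.193 2.227 -0.318
f 2 1 5
f 2 5 3
f 3 5 6
f 3 6 4
f 5 1 7
f 5 7 6
f 6 7 8
f 6 8 4
f 7 1 9
f 7 9 8
f 8 9 10
f 8 10 4
f 9 1 11
f 9 11 10
f 10 11 12
f 10 12 4
f 11 1 13
f 11 13 12
f 12 13 14
f 12 14 4
f 13 1 15
f 13 15 14
f 14 15 16
f 14 16 4
f 15 1 17
f 15 17 16
f 16 17 18
f 16 18 4
f 17 1 19
f 17 19 18
f 18 19 20
f 18 20 4
f 19 1 21
f 19 21 20
f 20 21 22
f 20 22 4
f 21 1 23
f 21 23 22
f 22 23 24
f 22 24 4
f 23 1 2
f 23 2 24
f 24 2 3
f 24 3 4
f 26 25 29
f 26 29 27
f 27 29 30
f 27 30 28
f 29 25 31
f 29 31 30
f 30 31 32
f 30 32 28
f 31 25 33
f 31 33 32
f 32 33 34
f 32 34 28
f 33 25 35
f 33 35 34
f 34 35 36
f 34 36 28
f 35 25 37
f 35 37 36
f 36 37 38
f 36 38 28
f 37 25 39
f 37 39 38
f 38 39 40
f 38 40 28
f 39 25 41
f 39 41 40
f 40 41 42
f 40 42 28
f 41 25 43
f 41 43 42
f 42 43 44
f 42 44 28
f 43 25 26
f 43 26 44
f 44 26 27
f 44 27 28
f 46 48 45
f 49 46 45
f 45 48 47
f 47 49 45
f 46 52 48
f 50 46 49
f 50 52 46
f 48 52 47
f 51 49 47
f 47 52 51
f 51 50 49
f 52 50 51
f 54 53 57
f 54 57 55
f 55 57 58
f 55 58 56
f 57 53 59
f 57 59 58
f 58 59 60
f 58 60 56
f 59 53 61
f 59 61 60
f 60 61 62
f 60 62 56
f 61 53 63
f 61 63 62
f 62 63 64
f 62 64 56
f 63 53 65
f 63 65 64
f 64 65 66
f 64 66 56
f 65 53 67
f 65 67 66
f 66 67 68
f 66 68 56
f 67 53 69
f 67 69 68
f 68 69 70
f 68 70 56
f 69 53 71
f 69 71 70
f 70 71 72
f 70 72 56
f 71 53 73
f 71 73 72
f 72 73 74
f 72 74 56
f 73 53 75
f 73 75 74
f 74 75 76
f 74 76 56
f 75 53 77
f 75 77 76
f 76 77 78
f 76 78 56
f 77 53 79
f 77 79 78
f 78 79 80
f 78 80 56
f 79 53 81
f 79 81 80
f 80 81 82
f 80 82 56
f 81 53 83
f 81 83 82
f 82 83 84
f 82 84 56
f 83 53 85
f 83 85 84
f 84 85 86
f 84 86 56
f 85 53 54
f 85 54 86
f 86 54 55
f 86 55 56
f 88 87 91
f 88 91 89
f 89 91 92
f 89 92 90
f 91 87 93
f 91 93 92
f 92 93 94
f 92 94 90
f 93 87 95
f 93 95 94
f 94 95 96
f 94 96 90
f 95 87 97
f 95 97 96
f 96 97 98
f 96 98 90
f 97 87 99
f 97 99 98
f 98 99 100
f 98 100 90
f 99 87 101
f 99 101 100
f 100 101 102
f 100 102 90
f 101 87 103
f 101 103 102
f 102 103 104
f 102 104 90
f 103 87 105
f 103 105 104
f 104 105 106
f 104 106 90
f 105 87 107
f 105 107 106
f 106 107 108
f 106 108 90
f 107 87 109
f 107 109 108
f 108 109 110
f 108 110 90
f 109 87 111
f 109 111 110
f 110 111 112
f 110 112 90
f 111 87 113
f 111 113 112
f 112 113 114
f 112 114 90
f 113 87 115
f 113 115 114
f 114 115 116
f 114 116 90
f 115 87 88
f 115 88 116
f 116 88 89
f 116 89 90



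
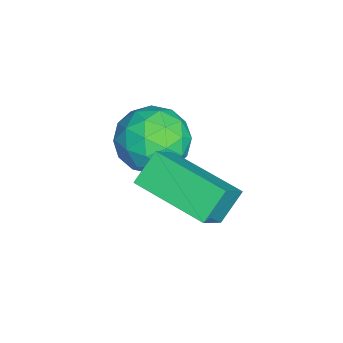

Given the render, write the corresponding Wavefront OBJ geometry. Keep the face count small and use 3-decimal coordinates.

v 0.276 1.769 -1.292
v 0.907 1.639 -0.584
v 0.233 0.241 -1.536
v 0.864 0.111 -0.828
v -0.025 0.403 -0.629
v 0.002 1.348 -0.478
v 1.138 0.532 -1.642
v 1.165 1.477 -1.491
v 1.44 0.874 -0.801
v 0.721 0.795 -0.174
v 0.419 1.085 -1.946
v -0.3 1.006 -1.319
v 0.595 1.838 -0.917
v 0.545 0.042 -1.203
v 0.022 0.214 -1.086
v 0.393 0.137 -0.67
v 0.063 1.667 -0.854
v 0.434 1.59 -0.438
v -0.114 0.864 -0.464
v 0.706 0.29 -1.682
v 1.077 0.213 -1.266
v 0.747 1.743 -1.45
v 1.118 1.666 -1.034
v 1.254 1.016 -1.656
v 1.279 1.312 -0.628
v 1.254 0.414 -0.771
v 1.415 0.662 -1.25
v 1.431 1.217 -1.161
v 0.857 1.265 -0.26
v 0.832 0.367 -0.403
v 0.309 0.539 -0.286
v 0.325 1.094 -0.197
v 1.17 0.816 -0.387
v 0.308 1.513 -1.717
v 0.283 0.615 -1.86
v 0.815 0.786 -1.923
v 0.831 1.341 -1.834
v -0.114 1.466 -1.349
v -0.139 0.568 -1.492
v -0.291 0.663 -0.959
v -0.275 1.218 -0.87
v -0.03 1.064 -1.733
v 1.066 1.472 -1.016
v 1.945 1.131 -0.05
v 2.028 3.056 -1.333
v 2.907 2.715 -0.367
v 1.593 1.025 -1.653
v 2.472 0.684 -0.687
v 2.555 2.609 -1.97
v 3.434 2.268 -1.004
f 1 38 17
f 38 12 41
f 17 41 6
f 38 41 17
f 1 17 13
f 17 6 18
f 13 18 2
f 17 18 13
f 1 13 22
f 13 2 23
f 22 23 8
f 13 23 22
f 1 22 34
f 22 8 37
f 34 37 11
f 22 37 34
f 1 34 38
f 34 11 42
f 38 42 12
f 34 42 38
f 2 18 29
f 18 6 32
f 29 32 10
f 18 32 29
f 6 41 19
f 41 12 40
f 19 40 5
f 41 40 19
f 12 42 39
f 42 11 35
f 39 35 3
f 42 35 39
f 11 37 36
f 37 8 24
f 36 24 7
f 37 24 36
f 8 23 28
f 23 2 25
f 28 25 9
f 23 25 28
f 4 30 16
f 30 10 31
f 16 31 5
f 30 31 16
f 4 16 14
f 16 5 15
f 14 15 3
f 16 15 14
f 4 14 21
f 14 3 20
f 21 20 7
f 14 20 21
f 4 21 26
f 21 7 27
f 26 27 9
f 21 27 26
f 4 26 30
f 26 9 33
f 30 33 10
f 26 33 30
f 5 31 19
f 31 10 32
f 19 32 6
f 31 32 19
f 3 15 39
f 15 5 40
f 39 40 12
f 15 40 39
f 7 20 36
f 20 3 35
f 36 35 11
f 20 35 36
f 9 27 28
f 27 7 24
f 28 24 8
f 27 24 28
f 10 33 29
f 33 9 25
f 29 25 2
f 33 25 29
f 44 46 43
f 47 44 43
f 43 46 45
f 45 47 43
f 44 50 46
f 48 44 47
f 48 50 44
f 46 50 45
f 49 47 45
f 45 50 49
f 49 48 47
f 50 48 49



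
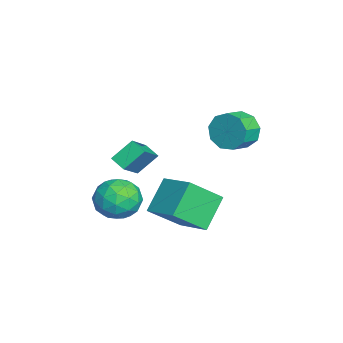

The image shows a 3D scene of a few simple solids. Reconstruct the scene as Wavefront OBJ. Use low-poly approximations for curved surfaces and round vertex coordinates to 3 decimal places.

v 3.271 0.834 -2.265
v 3.892 -0.684 -0.892
v 2.024 1.581 -0.877
v 2.645 0.062 0.497
v 4.735 2.038 -1.597
v 5.356 0.519 -0.223
v 3.488 2.784 -0.208
v 4.109 1.266 1.165
v 0.853 3.615 2.748
v 1.427 3.9 1.892
v 2.302 3.231 2.256
v 1.727 2.945 3.112
v 1.553 4.364 2.443
v 2.428 3.695 2.807
v 1.351 4.478 3.138
v 2.226 3.809 3.501
v 0.916 4.187 3.65
v 1.791 3.518 4.014
v 0.451 3.629 3.74
v 1.326 2.96 4.104
v 0.174 3.064 3.366
v 1.049 2.395 3.73
v 0.215 2.756 2.703
v 1.09 2.087 3.067
v 0.554 2.85 2.061
v 1.429 2.181 2.425
v 1.033 3.302 1.741
v 1.908 2.633 2.105
v 2.538 -1.422 0.13
v 3.418 -1.075 -0.673
v 2.182 -3.065 -0.967
v 3.062 -2.718 -1.77
v 3.375 -3.082 -0.626
v 3.595 -2.067 0.052
v 2.005 -2.073 -1.692
v 2.225 -1.058 -1.014
v 3.089 -1.478 -1.799
v 3.935 -2.101 -1.14
v 1.665 -2.039 -0.5
v 2.511 -2.662 0.159
v 3.009 -1.104 -0.175
v 2.591 -3.036 -1.465
v 2.775 -3.249 -0.793
v 3.292 -3.046 -1.265
v 3.113 -1.687 0.251
v 3.63 -1.483 -0.221
v 3.605 -2.663 -0.193
v 1.97 -2.657 -1.419
v 2.487 -2.453 -1.891
v 2.308 -1.094 -0.375
v 2.825 -0.891 -0.847
v 1.995 -1.477 -1.447
v 3.333 -1.137 -1.309
v 3.124 -2.103 -1.954
v 2.503 -1.724 -1.908
v 2.632 -1.127 -1.509
v 3.83 -1.504 -0.922
v 3.622 -2.469 -1.567
v 3.805 -2.683 -0.894
v 3.934 -2.086 -0.496
v 3.637 -1.741 -1.584
v 1.978 -1.671 -0.073
v 1.77 -2.636 -0.718
v 1.666 -2.054 -1.144
v 1.795 -1.457 -0.746
v 2.476 -2.037 0.314
v 2.267 -3.003 -0.331
v 2.968 -3.013 -0.131
v 3.097 -2.416 0.268
v 1.963 -2.399 -0.056
v 0.483 -2.464 0.489
v 0.096 -1.483 1.483
v -0.827 -1.87 -0.609
v -1.215 -0.888 0.385
v 1.075 -1.852 0.115
v 0.687 -0.87 1.109
v -0.236 -1.257 -0.983
v -0.623 -0.276 0.011
f 2 4 1
f 5 2 1
f 1 4 3
f 3 5 1
f 2 8 4
f 6 2 5
f 6 8 2
f 4 8 3
f 7 5 3
f 3 8 7
f 7 6 5
f 8 6 7
f 10 9 13
f 10 13 11
f 11 13 14
f 11 14 12
f 13 9 15
f 13 15 14
f 14 15 16
f 14 16 12
f 15 9 17
f 15 17 16
f 16 17 18
f 16 18 12
f 17 9 19
f 17 19 18
f 18 19 20
f 18 20 12
f 19 9 21
f 19 21 20
f 20 21 22
f 20 22 12
f 21 9 23
f 21 23 22
f 22 23 24
f 22 24 12
f 23 9 25
f 23 25 24
f 24 25 26
f 24 26 12
f 25 9 27
f 25 27 26
f 26 27 28
f 26 28 12
f 27 9 10
f 27 10 28
f 28 10 11
f 28 11 12
f 29 66 45
f 66 40 69
f 45 69 34
f 66 69 45
f 29 45 41
f 45 34 46
f 41 46 30
f 45 46 41
f 29 41 50
f 41 30 51
f 50 51 36
f 41 51 50
f 29 50 62
f 50 36 65
f 62 65 39
f 50 65 62
f 29 62 66
f 62 39 70
f 66 70 40
f 62 70 66
f 30 46 57
f 46 34 60
f 57 60 38
f 46 60 57
f 34 69 47
f 69 40 68
f 47 68 33
f 69 68 47
f 40 70 67
f 70 39 63
f 67 63 31
f 70 63 67
f 39 65 64
f 65 36 52
f 64 52 35
f 65 52 64
f 36 51 56
f 51 30 53
f 56 53 37
f 51 53 56
f 32 58 44
f 58 38 59
f 44 59 33
f 58 59 44
f 32 44 42
f 44 33 43
f 42 43 31
f 44 43 42
f 32 42 49
f 42 31 48
f 49 48 35
f 42 48 49
f 32 49 54
f 49 35 55
f 54 55 37
f 49 55 54
f 32 54 58
f 54 37 61
f 58 61 38
f 54 61 58
f 33 59 47
f 59 38 60
f 47 60 34
f 59 60 47
f 31 43 67
f 43 33 68
f 67 68 40
f 43 68 67
f 35 48 64
f 48 31 63
f 64 63 39
f 48 63 64
f 37 55 56
f 55 35 52
f 56 52 36
f 55 52 56
f 38 61 57
f 61 37 53
f 57 53 30
f 61 53 57
f 72 74 71
f 75 72 71
f 71 74 73
f 73 75 71
f 72 78 74
f 76 72 75
f 76 78 72
f 74 78 73
f 77 75 73
f 73 78 77
f 77 76 75
f 78 76 77



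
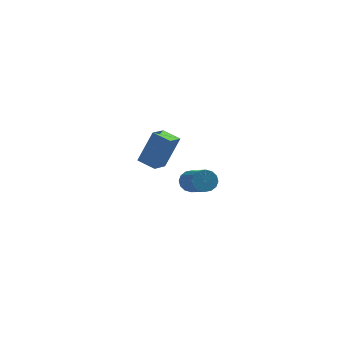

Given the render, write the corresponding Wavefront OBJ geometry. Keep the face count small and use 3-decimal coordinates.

v 0.102 2.899 -4.348
v 0.712 3.167 -2.938
v 0.526 3.613 -4.668
v 1.137 3.881 -3.257
v 0.763 2.419 -4.543
v 1.374 2.687 -3.132
v 1.188 3.133 -4.862
v 1.798 3.401 -3.452
v 2.069 -0.809 -3.157
v 2.282 -1.015 -3.559
v 2.704 -2.397 -2.626
v 2.491 -2.191 -2.223
v 2.471 -0.881 -3.445
v 2.893 -2.263 -2.511
v 2.553 -0.727 -3.253
v 2.975 -2.109 -2.32
v 2.504 -0.595 -3.036
v 2.926 -1.977 -2.103
v 2.339 -0.52 -2.851
v 2.761 -1.902 -1.918
v 2.102 -0.523 -2.748
v 2.524 -1.905 -1.815
v 1.856 -0.603 -2.754
v 2.278 -1.985 -1.821
v 1.667 -0.737 -2.869
v 2.089 -2.119 -1.935
v 1.585 -0.891 -3.06
v 2.007 -2.273 -2.127
v 1.634 -1.023 -3.277
v 2.056 -2.405 -2.344
v 1.799 -1.098 -3.462
v 2.221 -2.48 -2.529
v 2.036 -1.095 -3.565
v 2.458 -2.477 -2.632
f 2 4 1
f 5 2 1
f 1 4 3
f 3 5 1
f 2 8 4
f 6 2 5
f 6 8 2
f 4 8 3
f 7 5 3
f 3 8 7
f 7 6 5
f 8 6 7
f 10 9 13
f 10 13 11
f 11 13 14
f 11 14 12
f 13 9 15
f 13 15 14
f 14 15 16
f 14 16 12
f 15 9 17
f 15 17 16
f 16 17 18
f 16 18 12
f 17 9 19
f 17 19 18
f 18 19 20
f 18 20 12
f 19 9 21
f 19 21 20
f 20 21 22
f 20 22 12
f 21 9 23
f 21 23 22
f 22 23 24
f 22 24 12
f 23 9 25
f 23 25 24
f 24 25 26
f 24 26 12
f 25 9 27
f 25 27 26
f 26 27 28
f 26 28 12
f 27 9 29
f 27 29 28
f 28 29 30
f 28 30 12
f 29 9 31
f 29 31 30
f 30 31 32
f 30 32 12
f 31 9 33
f 31 33 32
f 32 33 34
f 32 34 12
f 33 9 10
f 33 10 34
f 34 10 11
f 34 11 12



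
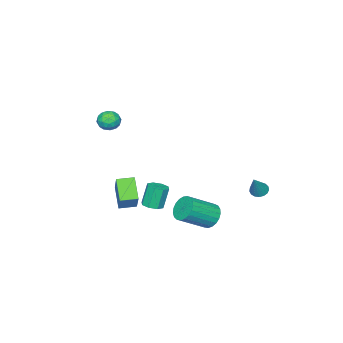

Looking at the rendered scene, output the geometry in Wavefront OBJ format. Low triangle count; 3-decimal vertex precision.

v -1.442 -4.542 -3.48
v -0.382 -3.518 -1.956
v -0.767 -3.715 -4.505
v 0.293 -2.691 -2.982
v -0.713 -5.209 -3.538
v 0.347 -4.185 -2.015
v -0.038 -4.382 -4.564
v 1.022 -3.358 -3.04
v -4.067 1.992 -2.551
v -3.644 1.781 -2.791
v -3.233 2.228 -1.289
v -3.629 2.028 -2.847
v -3.714 2.267 -2.835
v -3.88 2.443 -2.758
v -4.089 2.515 -2.634
v -4.292 2.468 -2.49
v -4.445 2.312 -2.361
v -4.51 2.082 -2.274
v -4.474 1.832 -2.251
v -4.345 1.619 -2.297
v -4.152 1.491 -2.401
v -3.939 1.478 -2.539
v -3.756 1.583 -2.679
v 1.923 -2.731 3.096
v 2.373 -2.824 3.588
v 1.447 -3.676 3.352
v 1.897 -3.769 3.844
v 1.435 -3.282 3.898
v 1.73 -2.698 3.74
v 2.09 -3.802 3.2
v 2.385 -3.218 3.042
v 2.476 -3.486 3.652
v 2.072 -3.165 4.083
v 1.748 -3.335 2.857
v 1.344 -3.014 3.288
v 2.19 -2.695 3.319
v 1.63 -3.805 3.621
v 1.359 -3.519 3.653
v 1.623 -3.574 3.942
v 1.812 -2.621 3.409
v 2.076 -2.676 3.698
v 1.525 -2.945 3.88
v 1.744 -3.824 3.242
v 2.008 -3.879 3.531
v 2.197 -2.926 2.998
v 2.461 -2.981 3.287
v 2.295 -3.555 3.06
v 2.515 -3.139 3.646
v 2.235 -3.694 3.797
v 2.349 -3.713 3.418
v 2.522 -3.37 3.325
v 2.277 -2.95 3.9
v 1.997 -3.505 4.05
v 1.726 -3.219 4.082
v 1.899 -2.876 3.989
v 2.338 -3.339 3.937
v 1.823 -2.995 2.89
v 1.543 -3.55 3.04
v 1.921 -3.624 2.951
v 2.094 -3.281 2.858
v 1.585 -2.806 3.143
v 1.305 -3.361 3.294
v 1.298 -3.13 3.615
v 1.471 -2.787 3.522
v 1.482 -3.161 3.003
v 1.171 2.804 -1.68
v 1.683 3.062 -2.209
v 3.041 2.374 -1.229
v 2.529 2.116 -0.7
v 1.664 3.313 -2.005
v 3.022 2.626 -1.025
v 1.56 3.477 -1.746
v 2.917 2.789 -0.766
v 1.388 3.524 -1.474
v 2.746 2.837 -0.495
v 1.179 3.447 -1.239
v 2.536 2.759 -0.259
v 0.968 3.259 -1.08
v 2.326 2.571 -0.1
v 0.793 2.992 -1.024
v 2.151 2.304 -0.044
v 0.683 2.692 -1.082
v 2.041 2.004 -0.102
v 0.657 2.412 -1.243
v 2.015 1.724 -0.263
v 0.721 2.199 -1.48
v 2.078 1.512 -0.5
v 0.862 2.091 -1.751
v 2.219 1.404 -0.772
v 1.057 2.107 -2.01
v 2.414 1.419 -1.031
v 1.271 2.243 -2.212
v 2.629 1.555 -1.232
v 1.468 2.475 -2.322
v 2.826 1.788 -1.342
v 1.614 2.765 -2.321
v 2.972 2.077 -1.341
v 2.821 0.376 -1.03
v 3.354 0.577 -0.878
v 2.972 0.645 0.363
v 2.439 0.444 0.21
v 3.067 0.91 -0.984
v 2.686 0.978 0.257
v 2.636 0.93 -1.117
v 2.255 0.998 0.124
v 2.313 0.625 -1.2
v 1.932 0.693 0.041
v 2.288 0.175 -1.183
v 1.906 0.243 0.058
v 2.574 -0.158 -1.077
v 2.193 -0.09 0.164
v 3.005 -0.178 -0.944
v 2.624 -0.11 0.297
v 3.328 0.127 -0.861
v 2.947 0.195 0.38
f 2 4 1
f 5 2 1
f 1 4 3
f 3 5 1
f 2 8 4
f 6 2 5
f 6 8 2
f 4 8 3
f 7 5 3
f 3 8 7
f 7 6 5
f 8 6 7
f 10 9 12
f 10 12 11
f 12 9 13
f 12 13 11
f 13 9 14
f 13 14 11
f 14 9 15
f 14 15 11
f 15 9 16
f 15 16 11
f 16 9 17
f 16 17 11
f 17 9 18
f 17 18 11
f 18 9 19
f 18 19 11
f 19 9 20
f 19 20 11
f 20 9 21
f 20 21 11
f 21 9 22
f 21 22 11
f 22 9 23
f 22 23 11
f 23 9 10
f 23 10 11
f 24 61 40
f 61 35 64
f 40 64 29
f 61 64 40
f 24 40 36
f 40 29 41
f 36 41 25
f 40 41 36
f 24 36 45
f 36 25 46
f 45 46 31
f 36 46 45
f 24 45 57
f 45 31 60
f 57 60 34
f 45 60 57
f 24 57 61
f 57 34 65
f 61 65 35
f 57 65 61
f 25 41 52
f 41 29 55
f 52 55 33
f 41 55 52
f 29 64 42
f 64 35 63
f 42 63 28
f 64 63 42
f 35 65 62
f 65 34 58
f 62 58 26
f 65 58 62
f 34 60 59
f 60 31 47
f 59 47 30
f 60 47 59
f 31 46 51
f 46 25 48
f 51 48 32
f 46 48 51
f 27 53 39
f 53 33 54
f 39 54 28
f 53 54 39
f 27 39 37
f 39 28 38
f 37 38 26
f 39 38 37
f 27 37 44
f 37 26 43
f 44 43 30
f 37 43 44
f 27 44 49
f 44 30 50
f 49 50 32
f 44 50 49
f 27 49 53
f 49 32 56
f 53 56 33
f 49 56 53
f 28 54 42
f 54 33 55
f 42 55 29
f 54 55 42
f 26 38 62
f 38 28 63
f 62 63 35
f 38 63 62
f 30 43 59
f 43 26 58
f 59 58 34
f 43 58 59
f 32 50 51
f 50 30 47
f 51 47 31
f 50 47 51
f 33 56 52
f 56 32 48
f 52 48 25
f 56 48 52
f 67 66 70
f 67 70 68
f 68 70 71
f 68 71 69
f 70 66 72
f 70 72 71
f 71 72 73
f 71 73 69
f 72 66 74
f 72 74 73
f 73 74 75
f 73 75 69
f 74 66 76
f 74 76 75
f 75 76 77
f 75 77 69
f 76 66 78
f 76 78 77
f 77 78 79
f 77 79 69
f 78 66 80
f 78 80 79
f 79 80 81
f 79 81 69
f 80 66 82
f 80 82 81
f 81 82 83
f 81 83 69
f 82 66 84
f 82 84 83
f 83 84 85
f 83 85 69
f 84 66 86
f 84 86 85
f 85 86 87
f 85 87 69
f 86 66 88
f 86 88 87
f 87 88 89
f 87 89 69
f 88 66 90
f 88 90 89
f 89 90 91
f 89 91 69
f 90 66 92
f 90 92 91
f 91 92 93
f 91 93 69
f 92 66 94
f 92 94 93
f 93 94 95
f 93 95 69
f 94 66 96
f 94 96 95
f 95 96 97
f 95 97 69
f 96 66 67
f 96 67 97
f 97 67 68
f 97 68 69
f 99 98 102
f 99 102 100
f 100 102 103
f 100 103 101
f 102 98 104
f 102 104 103
f 103 104 105
f 103 105 101
f 104 98 106
f 104 106 105
f 105 106 107
f 105 107 101
f 106 98 108
f 106 108 107
f 107 108 109
f 107 109 101
f 108 98 110
f 108 110 109
f 109 110 111
f 109 111 101
f 110 98 112
f 110 112 111
f 111 112 113
f 111 113 101
f 112 98 114
f 112 114 113
f 113 114 115
f 113 115 101
f 114 98 99
f 114 99 115
f 115 99 100
f 115 100 101



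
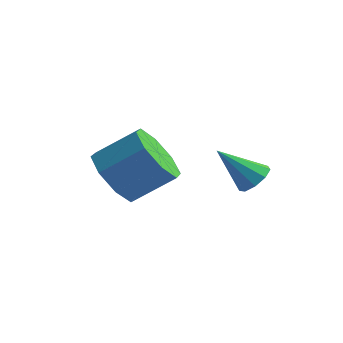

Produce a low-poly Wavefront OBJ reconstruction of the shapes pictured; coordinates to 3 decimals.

v 0.624 -2.52 0.161
v 1.116 -2.11 -0.721
v 2.167 -1.351 0.216
v 1.676 -1.76 1.099
v 0.506 -1.617 -0.437
v 1.557 -0.857 0.5
v -0.035 -1.652 0.197
v 1.017 -0.893 1.134
v -0.189 -2.196 0.811
v 0.862 -1.436 1.748
v 0.133 -2.929 1.044
v 1.184 -2.17 1.981
v 0.743 -3.423 0.76
v 1.794 -2.663 1.697
v 1.283 -3.387 0.126
v 2.335 -2.628 1.063
v 1.438 -2.844 -0.488
v 2.489 -2.084 0.449
v 4.111 -0.47 0.143
v 4.432 -1 0.173
v 3.149 -0.99 1.257
v 4.593 -0.717 0.445
v 4.529 -0.318 0.575
v 4.269 0.009 0.504
v 3.935 0.112 0.264
v 3.683 -0.057 -0.033
v 3.631 -0.419 -0.247
v 3.804 -0.806 -0.278
v 4.12 -1.035 -0.112
f 2 1 5
f 2 5 3
f 3 5 6
f 3 6 4
f 5 1 7
f 5 7 6
f 6 7 8
f 6 8 4
f 7 1 9
f 7 9 8
f 8 9 10
f 8 10 4
f 9 1 11
f 9 11 10
f 10 11 12
f 10 12 4
f 11 1 13
f 11 13 12
f 12 13 14
f 12 14 4
f 13 1 15
f 13 15 14
f 14 15 16
f 14 16 4
f 15 1 17
f 15 17 16
f 16 17 18
f 16 18 4
f 17 1 2
f 17 2 18
f 18 2 3
f 18 3 4
f 20 19 22
f 20 22 21
f 22 19 23
f 22 23 21
f 23 19 24
f 23 24 21
f 24 19 25
f 24 25 21
f 25 19 26
f 25 26 21
f 26 19 27
f 26 27 21
f 27 19 28
f 27 28 21
f 28 19 29
f 28 29 21
f 29 19 20
f 29 20 21



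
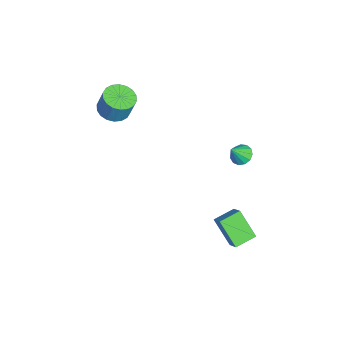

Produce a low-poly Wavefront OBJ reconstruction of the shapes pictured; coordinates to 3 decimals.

v 1.555 4.261 1.993
v 1.844 3.845 1.603
v 2.005 3.699 2.927
v 2.077 4.115 1.653
v 2.144 4.432 1.811
v 2.024 4.695 2.027
v 1.755 4.82 2.232
v 1.422 4.768 2.361
v 1.132 4.554 2.373
v 0.975 4.248 2.265
v 1.003 3.946 2.07
v 1.205 3.744 1.85
v 1.519 3.706 1.676
v 2.196 2.895 -3.035
v 2.954 3.168 -2.361
v 1.589 3.958 -2.782
v 2.346 4.231 -2.108
v 3.074 3.709 -4.352
v 3.831 3.982 -3.678
v 2.466 4.772 -4.099
v 3.224 5.045 -3.425
v -1.691 -2.245 2.728
v -0.804 -2.208 2.526
v -0.523 -1.858 3.831
v -1.409 -1.895 4.032
v -0.929 -1.83 2.452
v -0.648 -1.48 3.757
v -1.205 -1.534 2.432
v -0.924 -1.184 3.737
v -1.577 -1.379 2.471
v -1.296 -1.029 3.776
v -1.972 -1.396 2.561
v -1.691 -1.046 3.866
v -2.311 -1.58 2.683
v -2.029 -1.231 3.988
v -2.527 -1.897 2.815
v -2.246 -1.547 4.12
v -2.577 -2.282 2.929
v -2.296 -1.932 4.234
v -2.452 -2.66 3.003
v -2.171 -2.31 4.308
v -2.176 -2.956 3.023
v -1.895 -2.606 4.328
v -1.804 -3.111 2.984
v -1.523 -2.761 4.289
v -1.409 -3.094 2.894
v -1.128 -2.744 4.199
v -1.071 -2.909 2.772
v -0.789 -2.56 4.077
v -0.854 -2.593 2.64
v -0.573 -2.243 3.945
f 2 1 4
f 2 4 3
f 4 1 5
f 4 5 3
f 5 1 6
f 5 6 3
f 6 1 7
f 6 7 3
f 7 1 8
f 7 8 3
f 8 1 9
f 8 9 3
f 9 1 10
f 9 10 3
f 10 1 11
f 10 11 3
f 11 1 12
f 11 12 3
f 12 1 13
f 12 13 3
f 13 1 2
f 13 2 3
f 15 17 14
f 18 15 14
f 14 17 16
f 16 18 14
f 15 21 17
f 19 15 18
f 19 21 15
f 17 21 16
f 20 18 16
f 16 21 20
f 20 19 18
f 21 19 20
f 23 22 26
f 23 26 24
f 24 26 27
f 24 27 25
f 26 22 28
f 26 28 27
f 27 28 29
f 27 29 25
f 28 22 30
f 28 30 29
f 29 30 31
f 29 31 25
f 30 22 32
f 30 32 31
f 31 32 33
f 31 33 25
f 32 22 34
f 32 34 33
f 33 34 35
f 33 35 25
f 34 22 36
f 34 36 35
f 35 36 37
f 35 37 25
f 36 22 38
f 36 38 37
f 37 38 39
f 37 39 25
f 38 22 40
f 38 40 39
f 39 40 41
f 39 41 25
f 40 22 42
f 40 42 41
f 41 42 43
f 41 43 25
f 42 22 44
f 42 44 43
f 43 44 45
f 43 45 25
f 44 22 46
f 44 46 45
f 45 46 47
f 45 47 25
f 46 22 48
f 46 48 47
f 47 48 49
f 47 49 25
f 48 22 50
f 48 50 49
f 49 50 51
f 49 51 25
f 50 22 23
f 50 23 51
f 51 23 24
f 51 24 25

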